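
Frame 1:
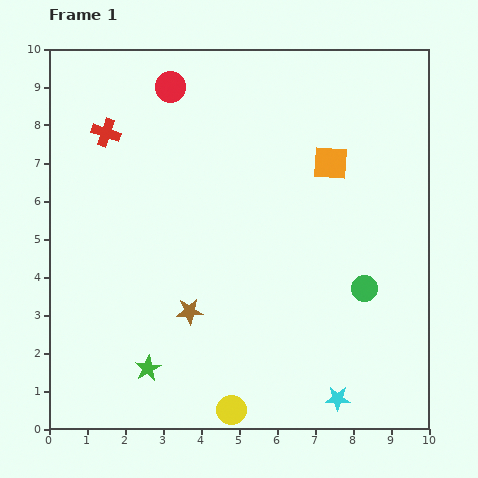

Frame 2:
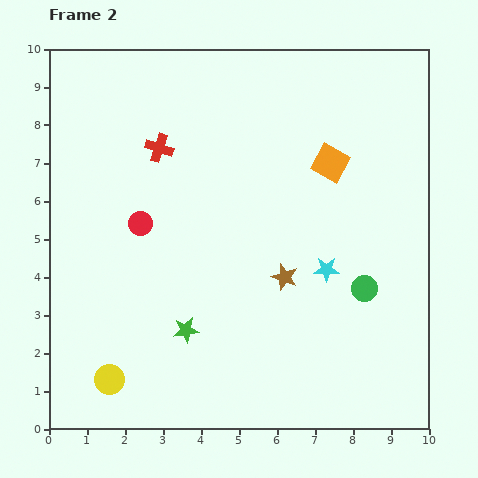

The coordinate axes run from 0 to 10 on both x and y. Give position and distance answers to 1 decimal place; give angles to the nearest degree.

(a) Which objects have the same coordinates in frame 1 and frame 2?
the green circle, the orange square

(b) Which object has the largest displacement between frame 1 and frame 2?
the red circle

(moved 3.7; next 3.4)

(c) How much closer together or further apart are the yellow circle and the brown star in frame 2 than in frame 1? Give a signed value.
+2.5

Distance in frame 1: 2.8. Distance in frame 2: 5.3.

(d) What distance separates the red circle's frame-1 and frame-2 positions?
3.7

The red circle moved from (3.2, 9.0) to (2.4, 5.4), a distance of √(0.8² + 3.6²) ≈ 3.7.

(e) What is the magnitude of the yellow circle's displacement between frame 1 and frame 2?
3.3

The yellow circle moved from (4.8, 0.5) to (1.6, 1.3), a distance of √(3.2² + 0.8²) ≈ 3.3.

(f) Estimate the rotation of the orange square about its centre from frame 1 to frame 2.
25° clockwise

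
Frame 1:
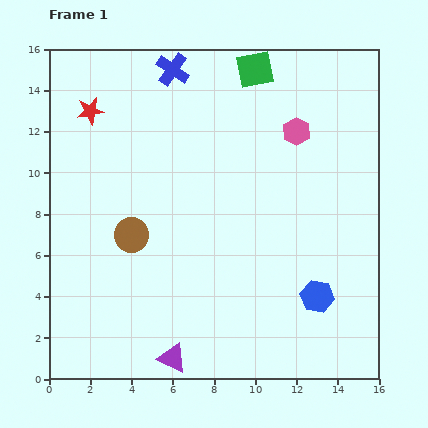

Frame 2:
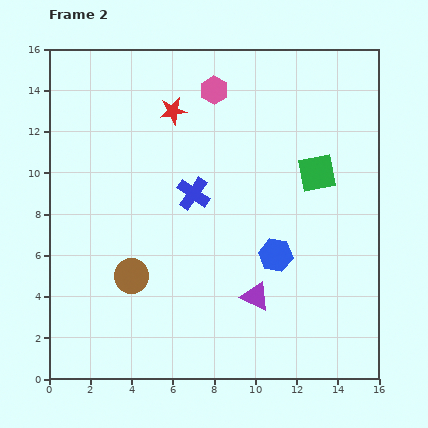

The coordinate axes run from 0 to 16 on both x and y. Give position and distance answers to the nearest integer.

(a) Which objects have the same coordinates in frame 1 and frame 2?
none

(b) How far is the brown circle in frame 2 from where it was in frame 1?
2

The brown circle moved from (4, 7) to (4, 5), a distance of √(0² + 2²) ≈ 2.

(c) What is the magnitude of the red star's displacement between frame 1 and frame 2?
4

The red star moved from (2, 13) to (6, 13), a distance of √(4² + 0²) ≈ 4.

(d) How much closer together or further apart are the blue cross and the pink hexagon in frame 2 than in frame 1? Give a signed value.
-2

Distance in frame 1: 7. Distance in frame 2: 5.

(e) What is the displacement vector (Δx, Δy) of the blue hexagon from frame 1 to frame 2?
(-2, 2)

The blue hexagon was at (13, 4) in frame 1 and (11, 6) in frame 2.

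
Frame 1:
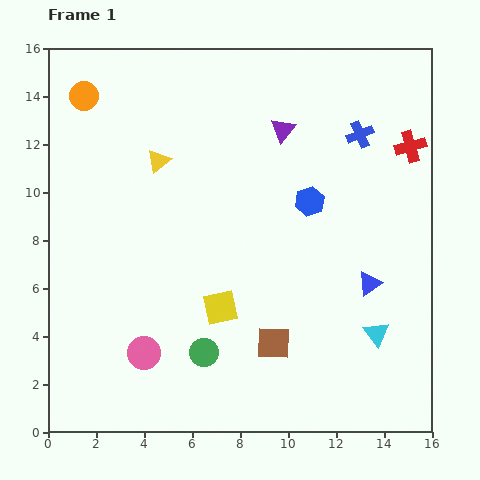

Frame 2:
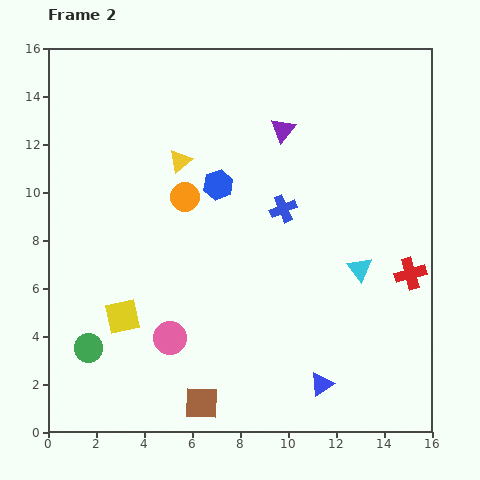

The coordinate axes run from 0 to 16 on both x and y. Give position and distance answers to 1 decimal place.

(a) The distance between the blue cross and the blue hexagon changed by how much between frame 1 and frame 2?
-0.6

Distance in frame 1: 3.5. Distance in frame 2: 2.9.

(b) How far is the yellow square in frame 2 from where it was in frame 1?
4.1

The yellow square moved from (7.2, 5.2) to (3.1, 4.8), a distance of √(4.1² + 0.4²) ≈ 4.1.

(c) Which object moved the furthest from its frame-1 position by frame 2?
the orange circle

(moved 5.9; next 5.3)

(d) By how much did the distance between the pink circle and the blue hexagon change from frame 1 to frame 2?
-2.6

Distance in frame 1: 9.3. Distance in frame 2: 6.7.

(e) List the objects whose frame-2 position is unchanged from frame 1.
the purple triangle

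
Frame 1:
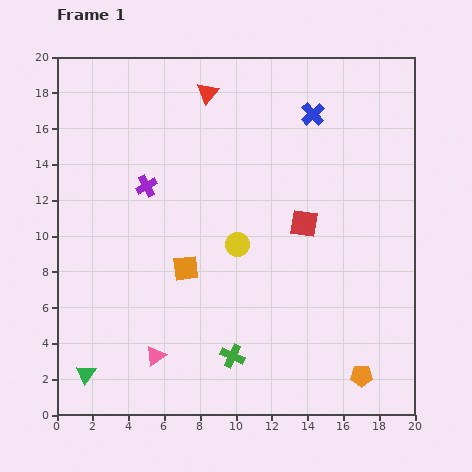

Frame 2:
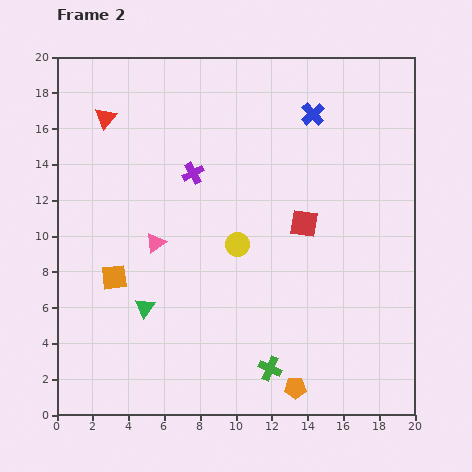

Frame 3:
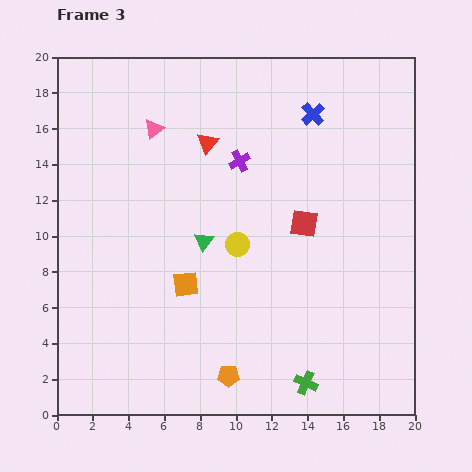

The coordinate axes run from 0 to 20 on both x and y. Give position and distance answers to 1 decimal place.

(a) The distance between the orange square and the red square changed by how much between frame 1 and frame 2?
+3.9

Distance in frame 1: 7.1. Distance in frame 2: 11.0.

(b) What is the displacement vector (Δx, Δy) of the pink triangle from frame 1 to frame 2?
(0.0, 6.3)

The pink triangle was at (5.5, 3.3) in frame 1 and (5.5, 9.6) in frame 2.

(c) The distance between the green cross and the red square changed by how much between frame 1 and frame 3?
+0.5

Distance in frame 1: 8.4. Distance in frame 3: 8.9.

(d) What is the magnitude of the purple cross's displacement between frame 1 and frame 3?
5.4

The purple cross moved from (5.0, 12.8) to (10.2, 14.2), a distance of √(5.2² + 1.4²) ≈ 5.4.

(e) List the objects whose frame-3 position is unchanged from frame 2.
the red square, the yellow circle, the blue cross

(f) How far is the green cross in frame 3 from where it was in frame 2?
2.2

The green cross moved from (11.9, 2.6) to (13.9, 1.8), a distance of √(2.0² + 0.8²) ≈ 2.2.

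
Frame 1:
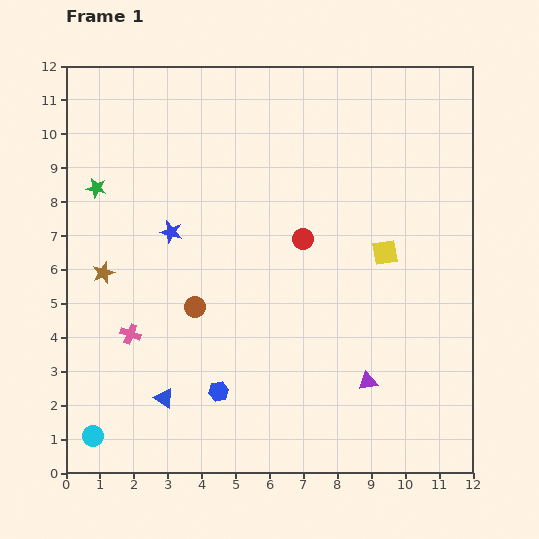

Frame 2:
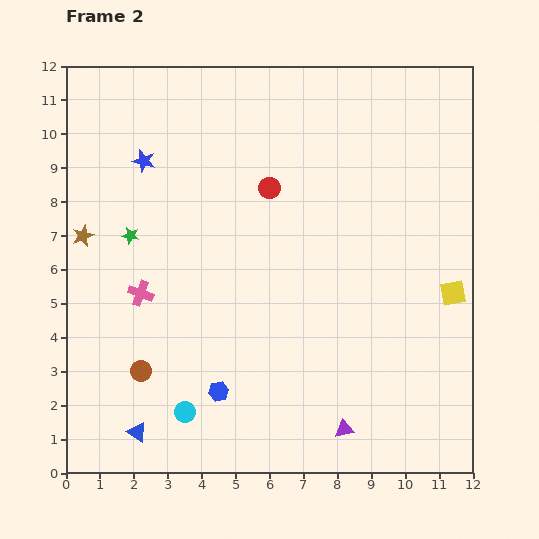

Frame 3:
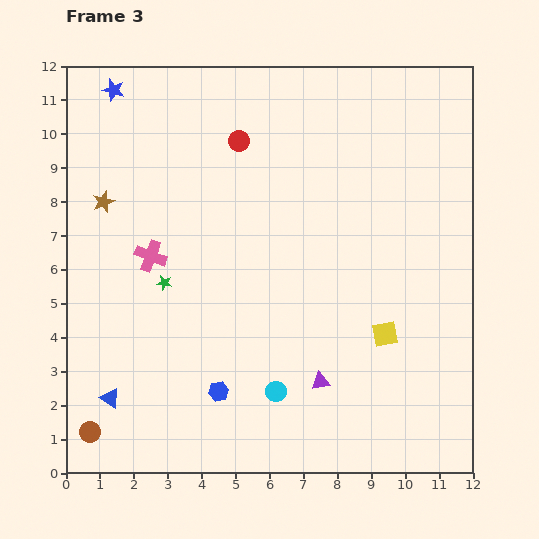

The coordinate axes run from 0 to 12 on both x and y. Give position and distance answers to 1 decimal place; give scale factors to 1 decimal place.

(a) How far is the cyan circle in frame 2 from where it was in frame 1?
2.8

The cyan circle moved from (0.8, 1.1) to (3.5, 1.8), a distance of √(2.7² + 0.7²) ≈ 2.8.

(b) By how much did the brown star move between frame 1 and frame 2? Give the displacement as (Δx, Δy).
(-0.6, 1.1)

The brown star was at (1.1, 5.9) in frame 1 and (0.5, 7.0) in frame 2.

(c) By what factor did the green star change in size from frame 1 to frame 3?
0.7×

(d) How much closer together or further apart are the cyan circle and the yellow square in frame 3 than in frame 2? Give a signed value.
-5.0

Distance in frame 2: 8.6. Distance in frame 3: 3.6.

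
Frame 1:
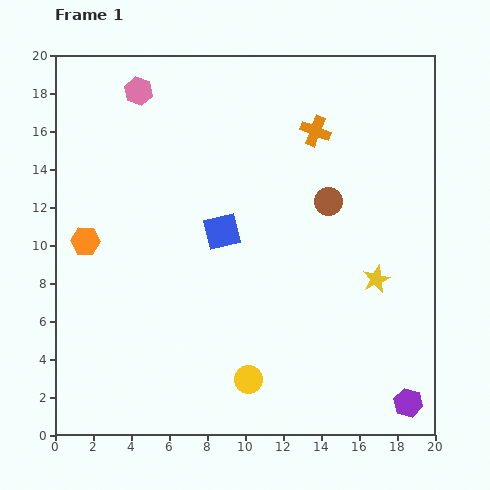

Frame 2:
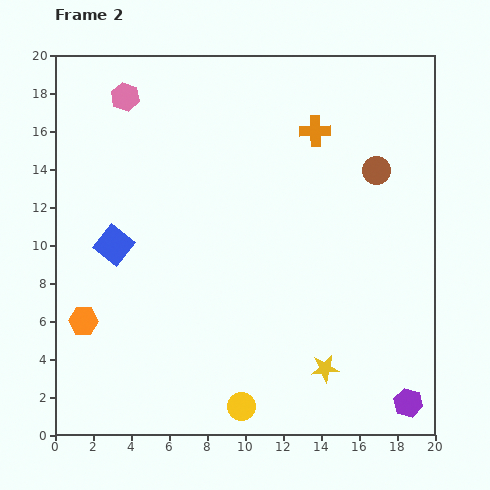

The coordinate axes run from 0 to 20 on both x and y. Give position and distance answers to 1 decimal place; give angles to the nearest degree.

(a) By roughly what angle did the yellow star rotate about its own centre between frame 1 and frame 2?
17° clockwise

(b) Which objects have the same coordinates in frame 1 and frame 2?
the purple hexagon, the orange cross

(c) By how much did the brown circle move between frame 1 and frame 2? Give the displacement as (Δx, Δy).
(2.5, 1.6)

The brown circle was at (14.4, 12.3) in frame 1 and (16.9, 13.9) in frame 2.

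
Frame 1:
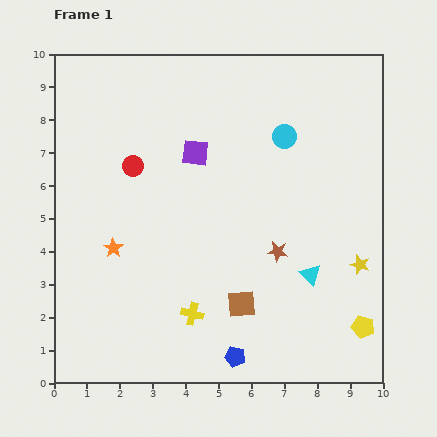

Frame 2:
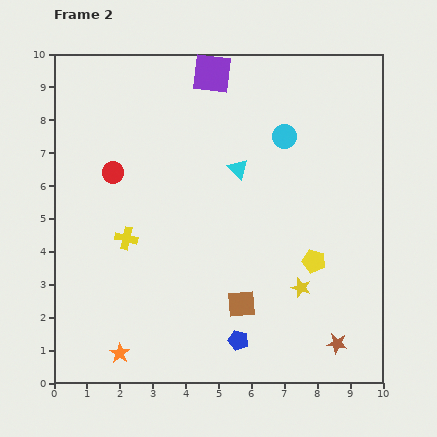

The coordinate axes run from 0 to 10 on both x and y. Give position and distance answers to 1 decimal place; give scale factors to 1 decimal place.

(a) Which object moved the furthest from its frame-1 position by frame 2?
the cyan triangle

(moved 3.9; next 3.3)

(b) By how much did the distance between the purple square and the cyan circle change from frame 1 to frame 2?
+0.2

Distance in frame 1: 2.7. Distance in frame 2: 2.9.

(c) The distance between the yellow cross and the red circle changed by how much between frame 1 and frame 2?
-2.8

Distance in frame 1: 4.8. Distance in frame 2: 2.0.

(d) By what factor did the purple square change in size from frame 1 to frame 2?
1.5×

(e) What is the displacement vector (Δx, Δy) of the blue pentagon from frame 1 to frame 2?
(0.1, 0.5)

The blue pentagon was at (5.5, 0.8) in frame 1 and (5.6, 1.3) in frame 2.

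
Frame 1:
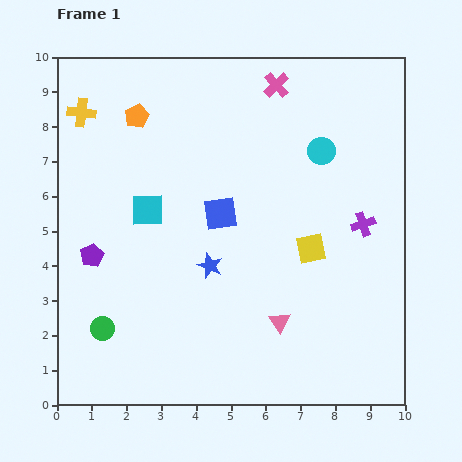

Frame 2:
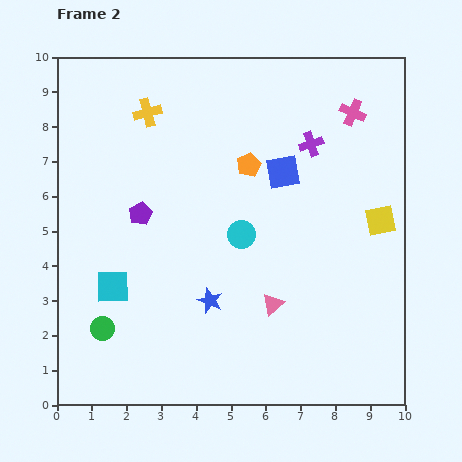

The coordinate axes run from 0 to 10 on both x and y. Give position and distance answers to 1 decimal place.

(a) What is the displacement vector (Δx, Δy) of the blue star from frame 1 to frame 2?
(0.0, -1.0)

The blue star was at (4.4, 4.0) in frame 1 and (4.4, 3.0) in frame 2.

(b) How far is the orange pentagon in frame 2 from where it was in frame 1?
3.5

The orange pentagon moved from (2.3, 8.3) to (5.5, 6.9), a distance of √(3.2² + 1.4²) ≈ 3.5.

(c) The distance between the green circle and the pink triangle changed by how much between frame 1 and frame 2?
-0.2

Distance in frame 1: 5.1. Distance in frame 2: 4.9.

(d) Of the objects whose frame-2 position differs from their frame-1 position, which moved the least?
the pink triangle

(moved 0.5)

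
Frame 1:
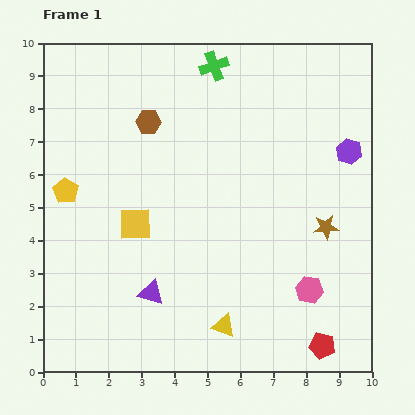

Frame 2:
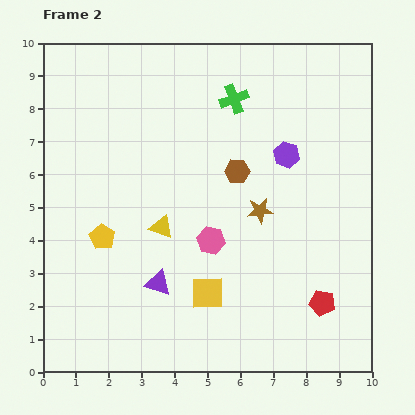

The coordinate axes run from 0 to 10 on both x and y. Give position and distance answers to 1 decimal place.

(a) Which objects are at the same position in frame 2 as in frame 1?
none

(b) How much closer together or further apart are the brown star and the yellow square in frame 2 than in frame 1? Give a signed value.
-2.8

Distance in frame 1: 5.8. Distance in frame 2: 3.0.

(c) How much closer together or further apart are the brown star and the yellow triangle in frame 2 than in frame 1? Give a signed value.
-1.3

Distance in frame 1: 4.3. Distance in frame 2: 3.0.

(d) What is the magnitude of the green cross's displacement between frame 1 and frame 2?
1.2

The green cross moved from (5.2, 9.3) to (5.8, 8.3), a distance of √(0.6² + 1.0²) ≈ 1.2.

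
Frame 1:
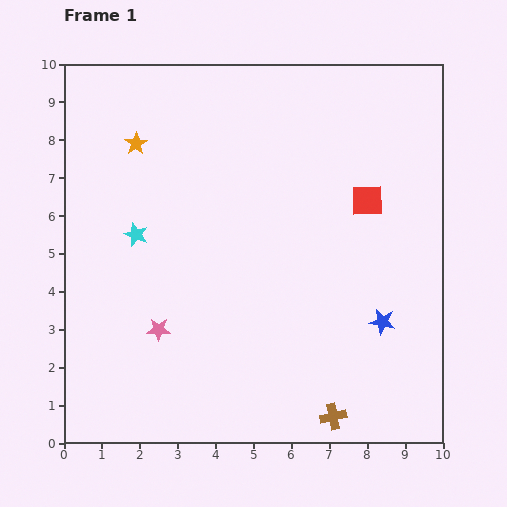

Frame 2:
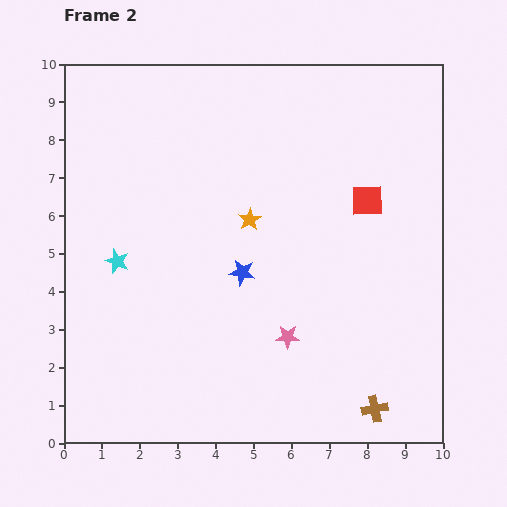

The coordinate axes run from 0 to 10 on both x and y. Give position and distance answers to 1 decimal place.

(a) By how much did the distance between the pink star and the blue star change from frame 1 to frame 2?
-3.8

Distance in frame 1: 5.9. Distance in frame 2: 2.1.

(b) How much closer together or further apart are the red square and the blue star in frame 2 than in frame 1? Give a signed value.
+0.6

Distance in frame 1: 3.2. Distance in frame 2: 3.8.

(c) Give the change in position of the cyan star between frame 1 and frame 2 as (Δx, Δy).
(-0.5, -0.7)

The cyan star was at (1.9, 5.5) in frame 1 and (1.4, 4.8) in frame 2.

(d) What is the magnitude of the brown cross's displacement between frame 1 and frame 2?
1.1

The brown cross moved from (7.1, 0.7) to (8.2, 0.9), a distance of √(1.1² + 0.2²) ≈ 1.1.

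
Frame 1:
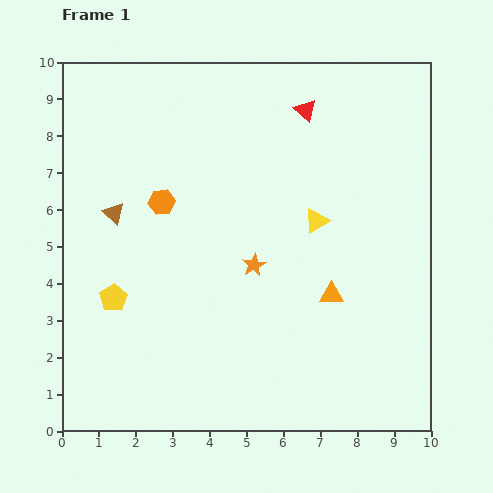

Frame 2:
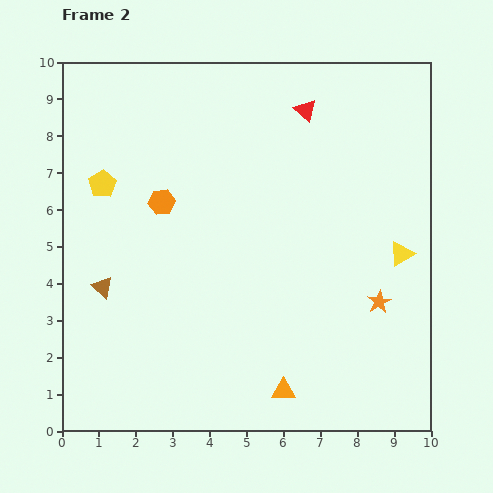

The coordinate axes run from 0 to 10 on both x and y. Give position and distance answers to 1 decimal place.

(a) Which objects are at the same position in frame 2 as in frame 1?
the orange hexagon, the red triangle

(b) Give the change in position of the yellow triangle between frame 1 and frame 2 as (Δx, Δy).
(2.3, -0.9)

The yellow triangle was at (6.9, 5.7) in frame 1 and (9.2, 4.8) in frame 2.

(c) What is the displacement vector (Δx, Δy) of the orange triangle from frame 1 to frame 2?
(-1.3, -2.6)

The orange triangle was at (7.3, 3.7) in frame 1 and (6.0, 1.1) in frame 2.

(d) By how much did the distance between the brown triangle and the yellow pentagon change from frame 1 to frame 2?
+0.5

Distance in frame 1: 2.3. Distance in frame 2: 2.8.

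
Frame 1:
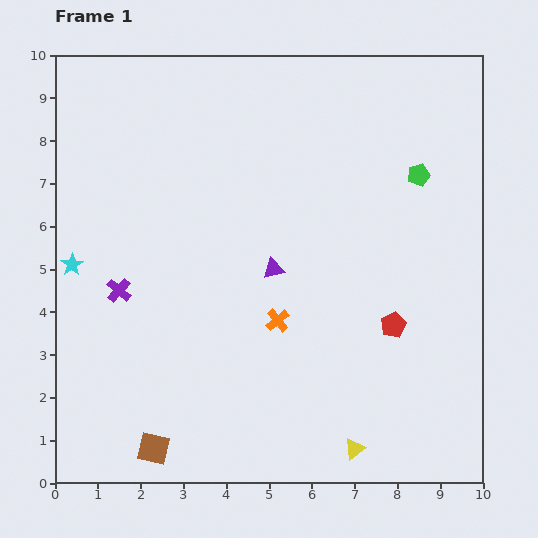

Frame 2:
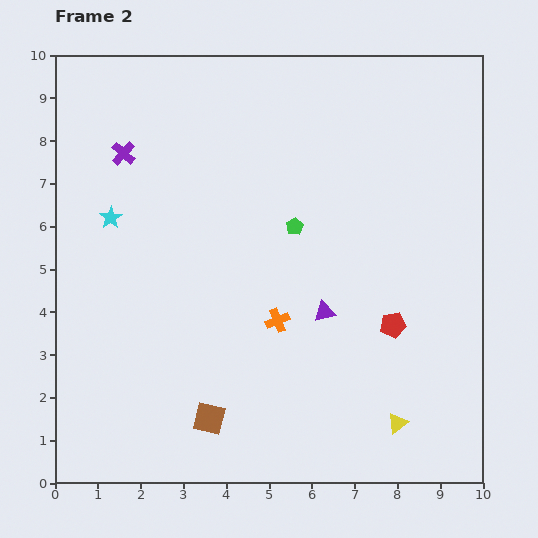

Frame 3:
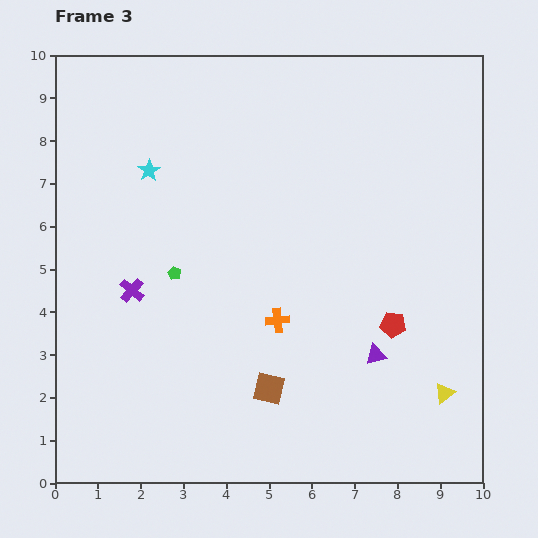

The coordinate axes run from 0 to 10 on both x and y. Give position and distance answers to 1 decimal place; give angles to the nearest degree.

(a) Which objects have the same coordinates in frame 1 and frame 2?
the red pentagon, the orange cross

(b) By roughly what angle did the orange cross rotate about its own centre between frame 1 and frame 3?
34° clockwise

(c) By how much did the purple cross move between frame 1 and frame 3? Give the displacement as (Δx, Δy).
(0.3, 0.0)

The purple cross was at (1.5, 4.5) in frame 1 and (1.8, 4.5) in frame 3.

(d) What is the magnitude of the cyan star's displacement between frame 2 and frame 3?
1.4

The cyan star moved from (1.3, 6.2) to (2.2, 7.3), a distance of √(0.9² + 1.1²) ≈ 1.4.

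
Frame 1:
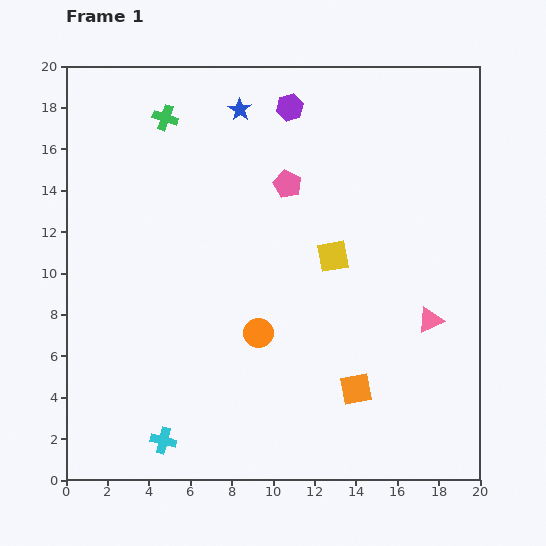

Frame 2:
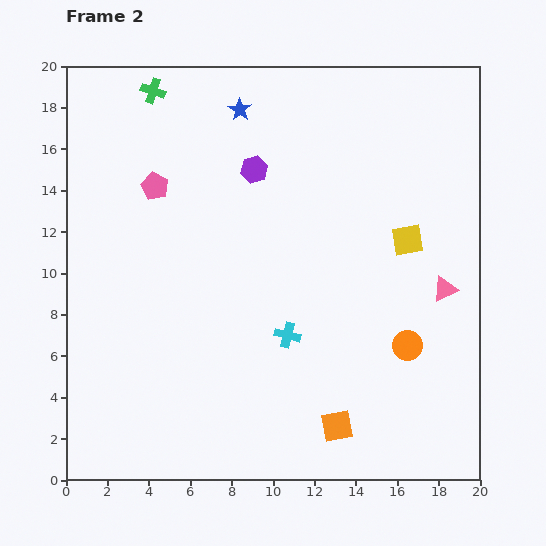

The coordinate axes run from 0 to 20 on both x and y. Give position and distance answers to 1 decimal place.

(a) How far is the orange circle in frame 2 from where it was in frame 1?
7.2

The orange circle moved from (9.3, 7.1) to (16.5, 6.5), a distance of √(7.2² + 0.6²) ≈ 7.2.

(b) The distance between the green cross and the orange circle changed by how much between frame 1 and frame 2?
+6.1

Distance in frame 1: 11.3. Distance in frame 2: 17.4.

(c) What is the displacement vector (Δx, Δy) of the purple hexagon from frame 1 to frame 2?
(-1.7, -3.0)

The purple hexagon was at (10.8, 18.0) in frame 1 and (9.1, 15.0) in frame 2.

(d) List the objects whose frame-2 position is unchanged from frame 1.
the blue star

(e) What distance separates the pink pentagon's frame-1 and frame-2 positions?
6.4

The pink pentagon moved from (10.7, 14.3) to (4.3, 14.2), a distance of √(6.4² + 0.1²) ≈ 6.4.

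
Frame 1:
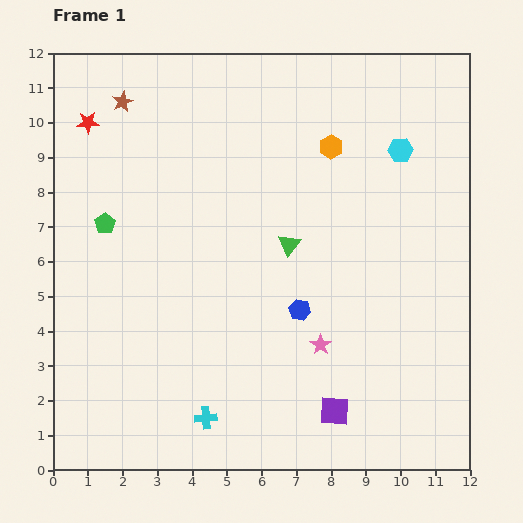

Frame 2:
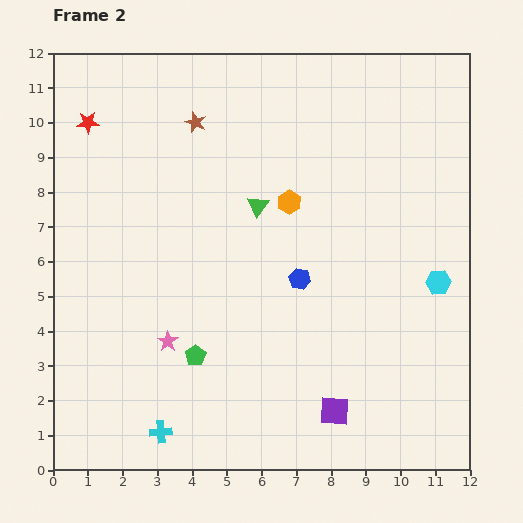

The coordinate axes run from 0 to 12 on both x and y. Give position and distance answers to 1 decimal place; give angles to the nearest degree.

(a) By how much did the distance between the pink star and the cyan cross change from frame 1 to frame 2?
-1.3

Distance in frame 1: 3.9. Distance in frame 2: 2.6.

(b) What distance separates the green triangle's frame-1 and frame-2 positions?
1.4

The green triangle moved from (6.8, 6.5) to (5.9, 7.6), a distance of √(0.9² + 1.1²) ≈ 1.4.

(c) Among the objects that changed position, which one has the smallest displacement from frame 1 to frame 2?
the blue hexagon

(moved 0.9)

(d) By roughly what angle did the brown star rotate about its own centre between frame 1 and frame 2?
25° counter-clockwise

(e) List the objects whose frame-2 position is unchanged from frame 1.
the purple square, the red star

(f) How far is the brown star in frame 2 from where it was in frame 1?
2.2

The brown star moved from (2.0, 10.6) to (4.1, 10.0), a distance of √(2.1² + 0.6²) ≈ 2.2.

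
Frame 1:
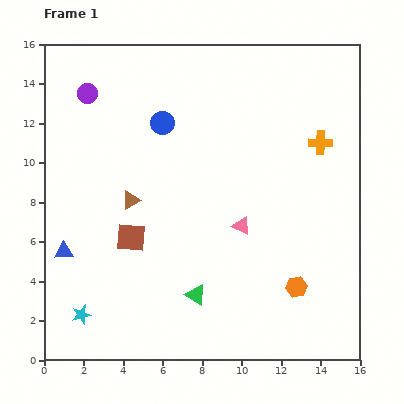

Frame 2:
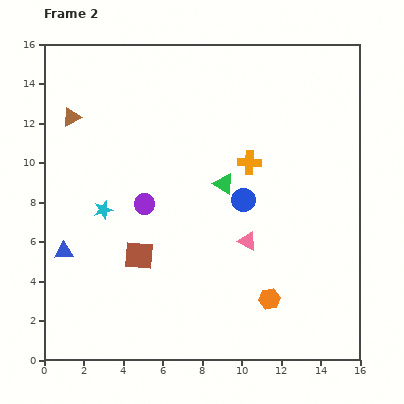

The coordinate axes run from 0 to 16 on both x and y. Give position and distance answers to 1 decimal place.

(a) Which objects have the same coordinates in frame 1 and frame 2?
the blue triangle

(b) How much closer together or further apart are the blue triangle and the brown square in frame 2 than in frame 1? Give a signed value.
+0.3

Distance in frame 1: 3.5. Distance in frame 2: 3.8.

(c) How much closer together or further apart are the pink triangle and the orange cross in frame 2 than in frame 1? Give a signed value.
-1.8

Distance in frame 1: 5.8. Distance in frame 2: 4.0.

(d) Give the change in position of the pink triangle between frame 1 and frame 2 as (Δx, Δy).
(0.3, -0.8)

The pink triangle was at (10.0, 6.8) in frame 1 and (10.3, 6.0) in frame 2.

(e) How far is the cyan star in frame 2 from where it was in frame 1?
5.4

The cyan star moved from (1.9, 2.3) to (3.0, 7.6), a distance of √(1.1² + 5.3²) ≈ 5.4.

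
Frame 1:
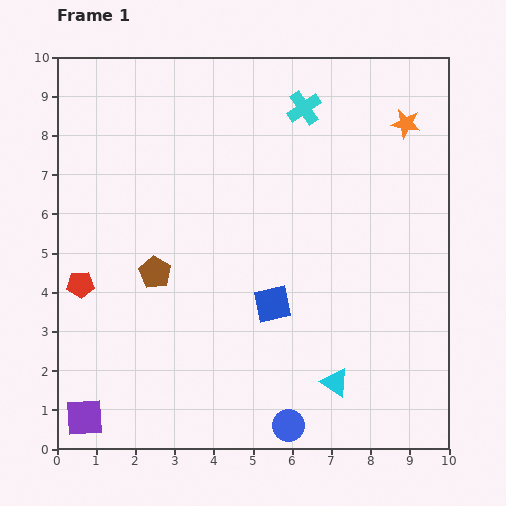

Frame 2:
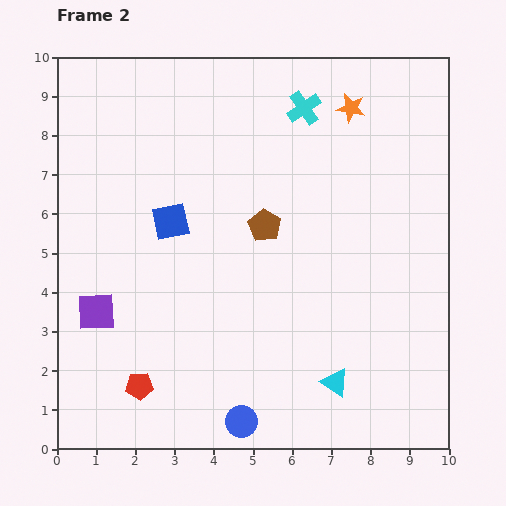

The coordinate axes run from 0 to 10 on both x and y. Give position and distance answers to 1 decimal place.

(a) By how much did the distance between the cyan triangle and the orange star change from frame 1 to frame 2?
+0.2

Distance in frame 1: 6.8. Distance in frame 2: 7.0.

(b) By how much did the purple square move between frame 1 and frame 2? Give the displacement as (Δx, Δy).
(0.3, 2.7)

The purple square was at (0.7, 0.8) in frame 1 and (1.0, 3.5) in frame 2.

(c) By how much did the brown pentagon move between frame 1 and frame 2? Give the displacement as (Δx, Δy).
(2.8, 1.2)

The brown pentagon was at (2.5, 4.5) in frame 1 and (5.3, 5.7) in frame 2.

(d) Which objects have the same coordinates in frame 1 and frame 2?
the cyan cross, the cyan triangle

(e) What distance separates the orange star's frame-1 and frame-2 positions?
1.5

The orange star moved from (8.9, 8.3) to (7.5, 8.7), a distance of √(1.4² + 0.4²) ≈ 1.5.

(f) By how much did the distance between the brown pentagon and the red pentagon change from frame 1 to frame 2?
+3.3

Distance in frame 1: 1.9. Distance in frame 2: 5.2.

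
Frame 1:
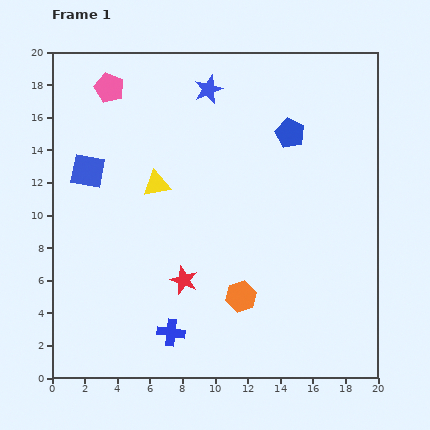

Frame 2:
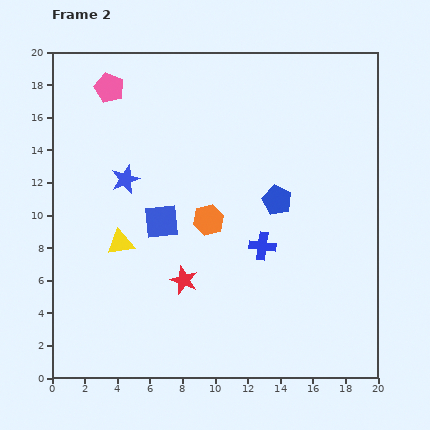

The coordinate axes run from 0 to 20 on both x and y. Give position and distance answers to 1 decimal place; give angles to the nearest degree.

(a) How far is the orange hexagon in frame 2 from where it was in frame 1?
5.1

The orange hexagon moved from (11.6, 5.0) to (9.6, 9.7), a distance of √(2.0² + 4.7²) ≈ 5.1.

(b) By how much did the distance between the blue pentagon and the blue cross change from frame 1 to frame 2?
-11.3

Distance in frame 1: 14.2. Distance in frame 2: 2.9.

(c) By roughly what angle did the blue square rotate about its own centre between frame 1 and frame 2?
17° counter-clockwise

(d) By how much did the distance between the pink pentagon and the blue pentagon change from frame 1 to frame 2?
+1.0

Distance in frame 1: 11.4. Distance in frame 2: 12.4.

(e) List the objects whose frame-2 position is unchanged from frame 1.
the red star, the pink pentagon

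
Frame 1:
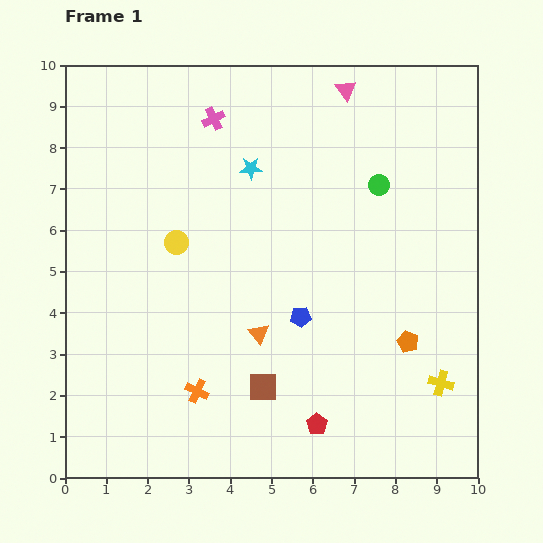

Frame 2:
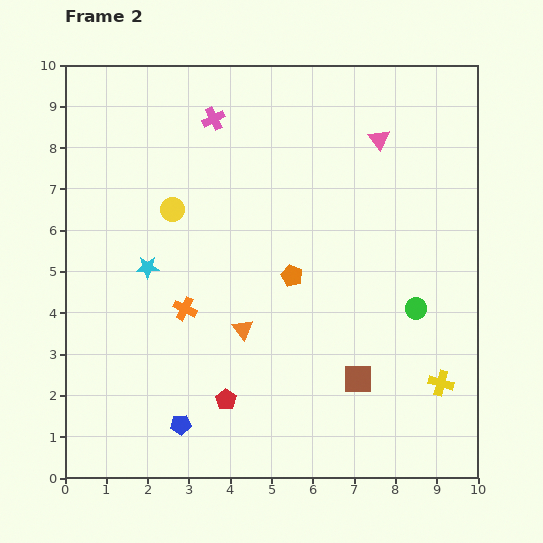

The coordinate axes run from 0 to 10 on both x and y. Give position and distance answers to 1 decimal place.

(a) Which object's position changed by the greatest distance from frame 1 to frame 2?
the blue pentagon

(moved 3.9; next 3.5)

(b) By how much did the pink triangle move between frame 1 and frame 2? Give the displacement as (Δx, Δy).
(0.8, -1.2)

The pink triangle was at (6.8, 9.4) in frame 1 and (7.6, 8.2) in frame 2.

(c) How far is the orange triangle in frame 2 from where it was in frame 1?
0.4

The orange triangle moved from (4.7, 3.5) to (4.3, 3.6), a distance of √(0.4² + 0.1²) ≈ 0.4.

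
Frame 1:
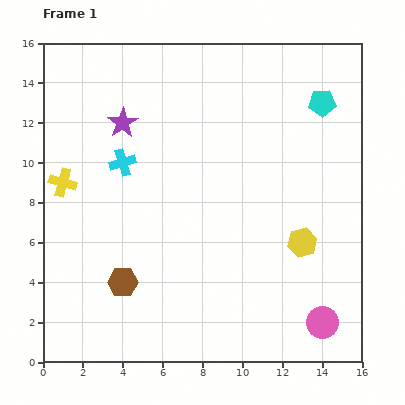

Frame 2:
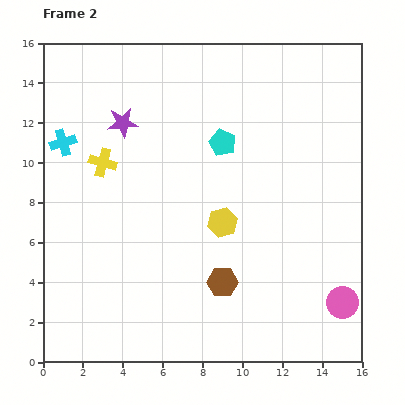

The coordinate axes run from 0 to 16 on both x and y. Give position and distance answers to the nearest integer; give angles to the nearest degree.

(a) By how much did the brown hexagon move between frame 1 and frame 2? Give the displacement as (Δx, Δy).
(5, 0)

The brown hexagon was at (4, 4) in frame 1 and (9, 4) in frame 2.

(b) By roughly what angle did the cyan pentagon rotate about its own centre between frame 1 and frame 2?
25° clockwise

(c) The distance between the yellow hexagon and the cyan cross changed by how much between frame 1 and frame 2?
-1

Distance in frame 1: 10. Distance in frame 2: 9.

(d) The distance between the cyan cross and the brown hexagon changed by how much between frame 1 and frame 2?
+5

Distance in frame 1: 6. Distance in frame 2: 11.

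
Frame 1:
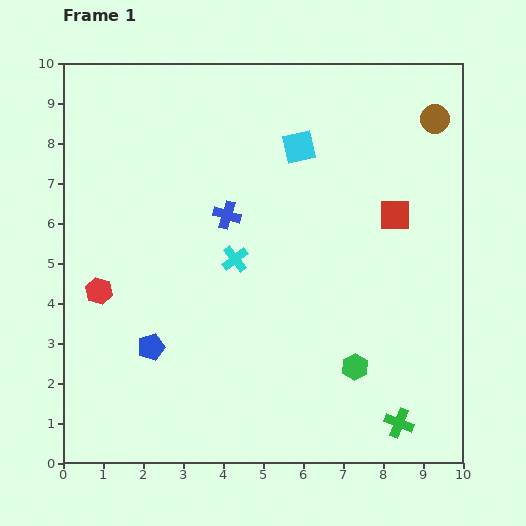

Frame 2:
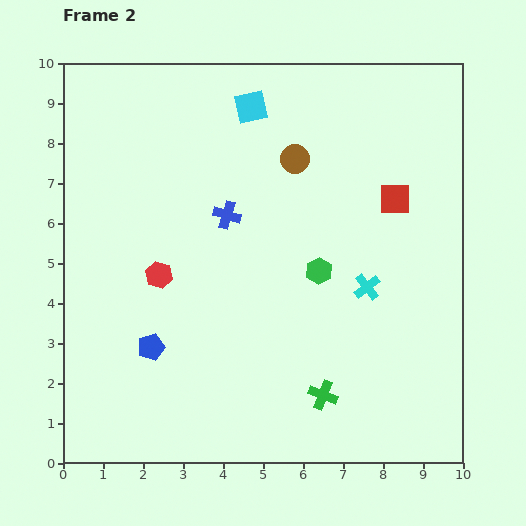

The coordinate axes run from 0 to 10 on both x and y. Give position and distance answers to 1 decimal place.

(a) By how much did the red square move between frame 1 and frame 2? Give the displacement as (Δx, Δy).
(0.0, 0.4)

The red square was at (8.3, 6.2) in frame 1 and (8.3, 6.6) in frame 2.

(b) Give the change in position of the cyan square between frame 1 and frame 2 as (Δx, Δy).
(-1.2, 1.0)

The cyan square was at (5.9, 7.9) in frame 1 and (4.7, 8.9) in frame 2.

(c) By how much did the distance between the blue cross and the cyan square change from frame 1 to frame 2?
+0.3

Distance in frame 1: 2.5. Distance in frame 2: 2.8.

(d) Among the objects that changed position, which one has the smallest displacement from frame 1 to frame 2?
the red square

(moved 0.4)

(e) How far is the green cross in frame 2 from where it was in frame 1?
2.0

The green cross moved from (8.4, 1.0) to (6.5, 1.7), a distance of √(1.9² + 0.7²) ≈ 2.0.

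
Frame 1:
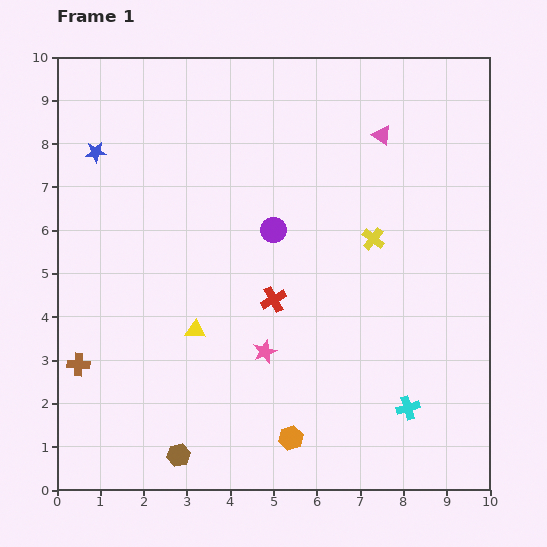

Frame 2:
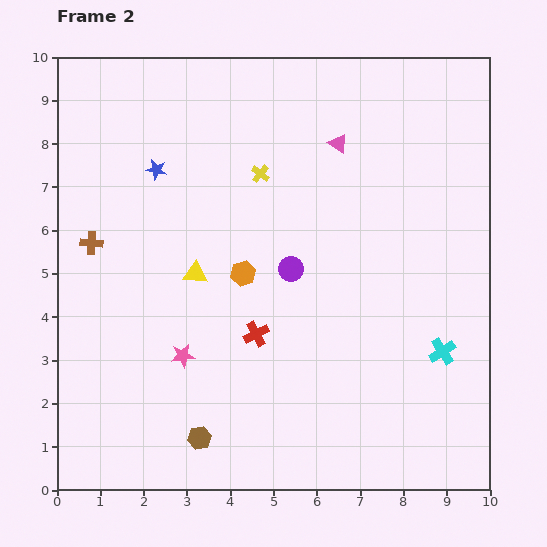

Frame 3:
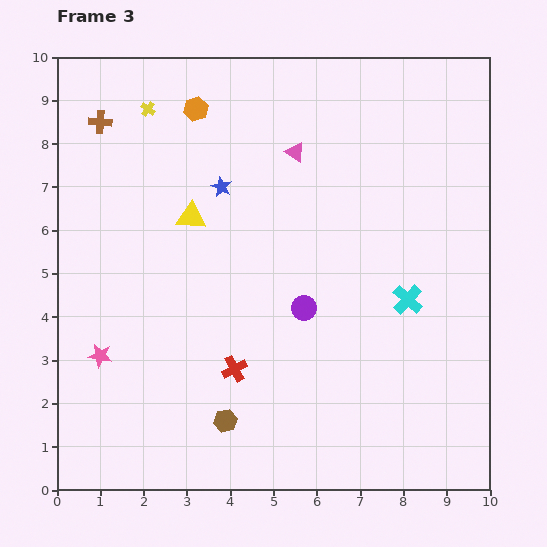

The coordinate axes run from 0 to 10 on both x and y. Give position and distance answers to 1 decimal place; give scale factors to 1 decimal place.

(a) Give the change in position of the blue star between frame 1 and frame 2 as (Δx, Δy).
(1.4, -0.4)

The blue star was at (0.9, 7.8) in frame 1 and (2.3, 7.4) in frame 2.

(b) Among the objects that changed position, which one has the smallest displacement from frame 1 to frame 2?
the brown hexagon

(moved 0.6)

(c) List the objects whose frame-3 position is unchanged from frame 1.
none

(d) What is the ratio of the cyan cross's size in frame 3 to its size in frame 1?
1.3×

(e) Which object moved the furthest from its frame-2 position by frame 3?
the orange hexagon

(moved 4.0; next 3.0)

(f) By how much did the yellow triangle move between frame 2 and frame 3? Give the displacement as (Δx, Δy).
(-0.1, 1.3)

The yellow triangle was at (3.2, 5.0) in frame 2 and (3.1, 6.3) in frame 3.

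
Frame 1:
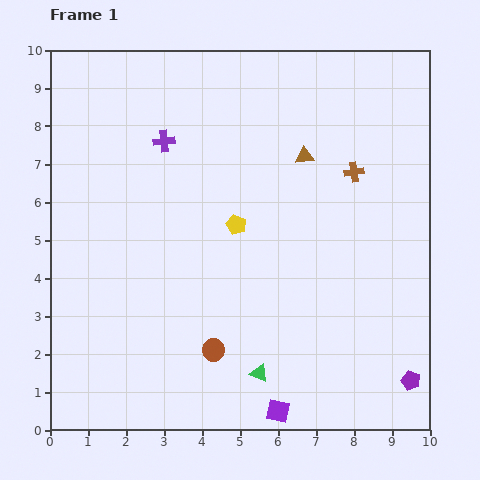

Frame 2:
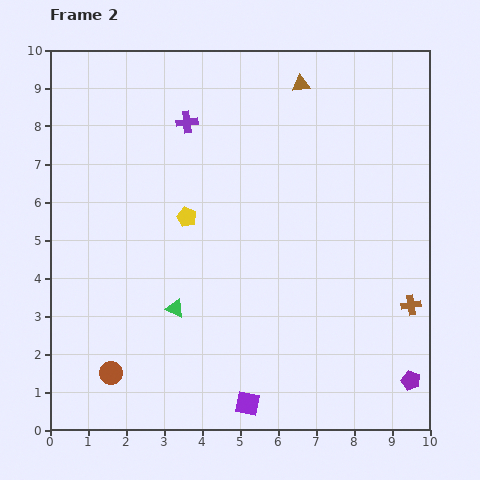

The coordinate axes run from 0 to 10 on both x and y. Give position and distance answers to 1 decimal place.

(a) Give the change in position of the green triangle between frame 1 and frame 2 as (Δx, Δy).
(-2.2, 1.7)

The green triangle was at (5.5, 1.5) in frame 1 and (3.3, 3.2) in frame 2.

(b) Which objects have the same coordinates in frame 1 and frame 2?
the purple pentagon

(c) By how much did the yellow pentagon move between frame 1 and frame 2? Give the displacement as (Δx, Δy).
(-1.3, 0.2)

The yellow pentagon was at (4.9, 5.4) in frame 1 and (3.6, 5.6) in frame 2.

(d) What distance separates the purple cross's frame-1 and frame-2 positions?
0.8

The purple cross moved from (3.0, 7.6) to (3.6, 8.1), a distance of √(0.6² + 0.5²) ≈ 0.8.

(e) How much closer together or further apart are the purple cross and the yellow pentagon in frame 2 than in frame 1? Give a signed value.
-0.4

Distance in frame 1: 2.9. Distance in frame 2: 2.5.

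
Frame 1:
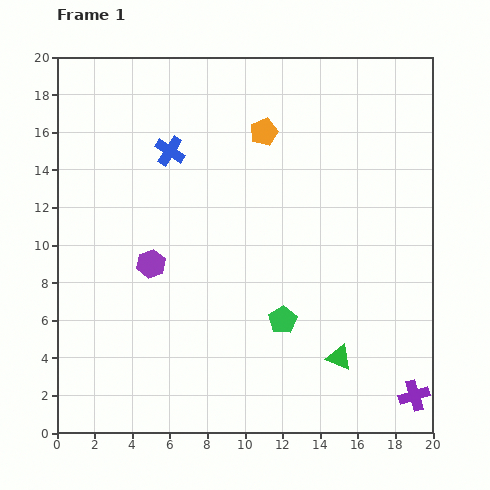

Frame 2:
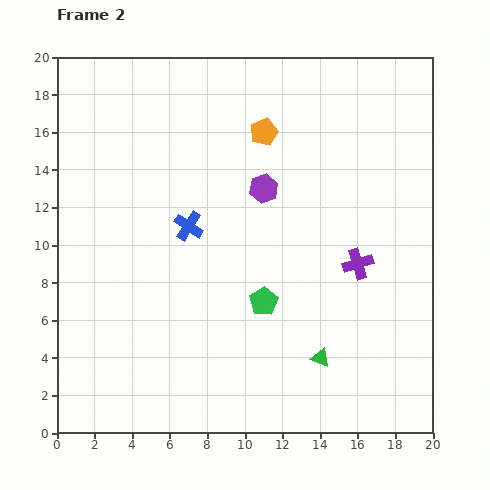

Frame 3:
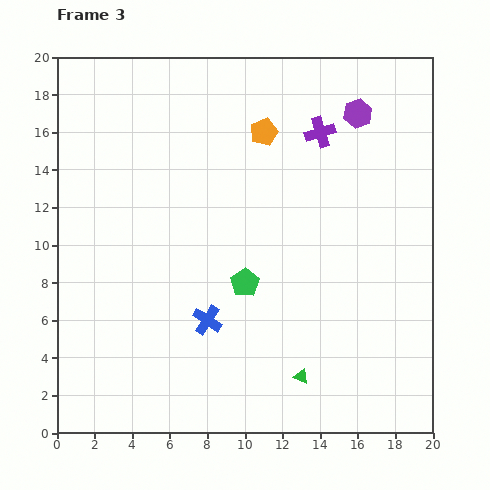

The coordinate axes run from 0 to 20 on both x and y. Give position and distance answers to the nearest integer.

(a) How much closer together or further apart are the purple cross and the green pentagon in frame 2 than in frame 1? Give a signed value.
-3

Distance in frame 1: 8. Distance in frame 2: 5.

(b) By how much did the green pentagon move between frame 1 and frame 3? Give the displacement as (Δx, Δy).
(-2, 2)

The green pentagon was at (12, 6) in frame 1 and (10, 8) in frame 3.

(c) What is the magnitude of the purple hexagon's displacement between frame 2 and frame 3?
6

The purple hexagon moved from (11, 13) to (16, 17), a distance of √(5² + 4²) ≈ 6.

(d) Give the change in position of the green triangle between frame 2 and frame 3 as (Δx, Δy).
(-1, -1)

The green triangle was at (14, 4) in frame 2 and (13, 3) in frame 3.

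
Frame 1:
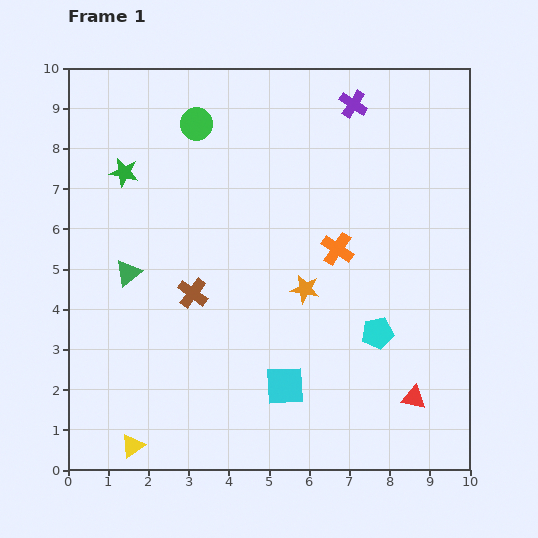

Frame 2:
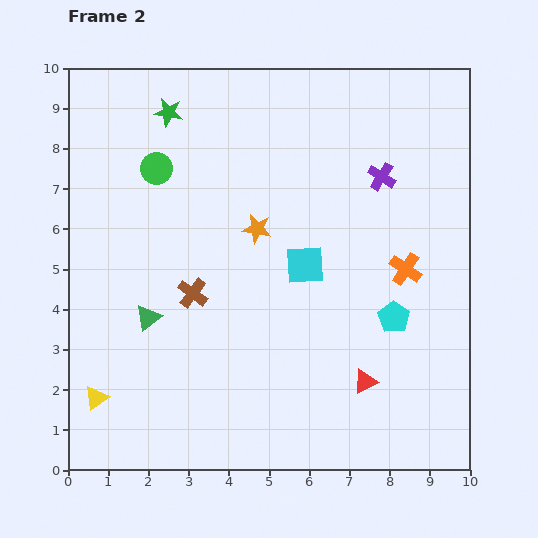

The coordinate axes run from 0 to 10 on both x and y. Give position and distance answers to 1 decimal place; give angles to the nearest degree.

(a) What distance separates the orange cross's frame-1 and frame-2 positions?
1.8

The orange cross moved from (6.7, 5.5) to (8.4, 5.0), a distance of √(1.7² + 0.5²) ≈ 1.8.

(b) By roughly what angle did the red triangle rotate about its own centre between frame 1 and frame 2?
39° counter-clockwise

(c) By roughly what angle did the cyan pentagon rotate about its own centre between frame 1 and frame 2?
26° counter-clockwise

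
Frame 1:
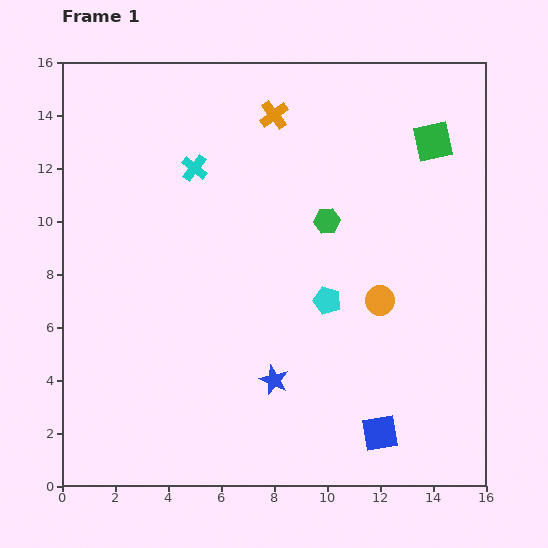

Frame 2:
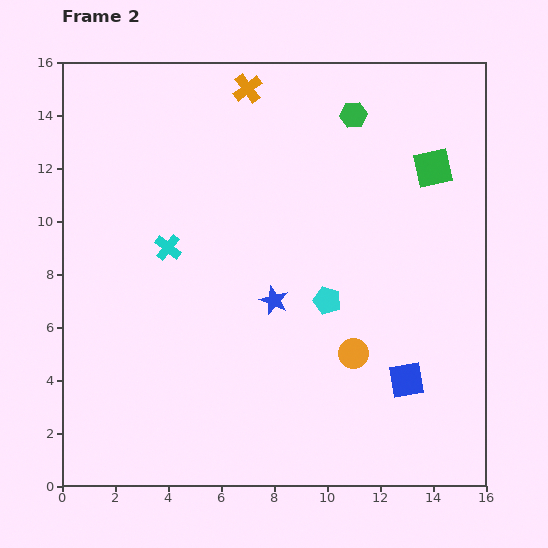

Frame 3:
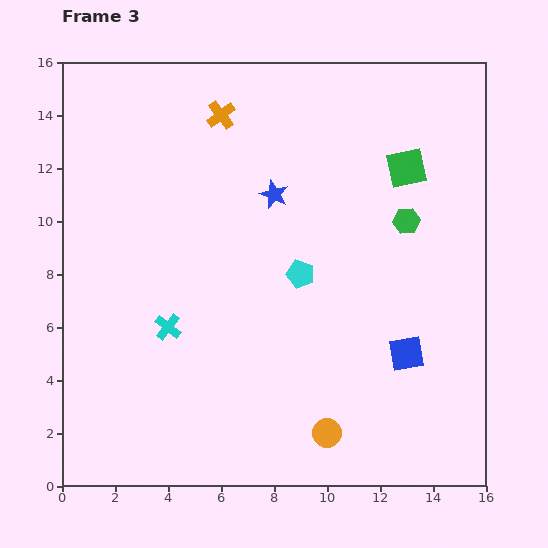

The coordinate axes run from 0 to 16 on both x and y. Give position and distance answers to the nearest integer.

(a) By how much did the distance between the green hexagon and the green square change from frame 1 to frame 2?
-1

Distance in frame 1: 5. Distance in frame 2: 4.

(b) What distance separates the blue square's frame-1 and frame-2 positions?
2

The blue square moved from (12, 2) to (13, 4), a distance of √(1² + 2²) ≈ 2.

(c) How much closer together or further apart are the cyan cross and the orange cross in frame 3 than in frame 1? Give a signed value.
+4

Distance in frame 1: 4. Distance in frame 3: 8.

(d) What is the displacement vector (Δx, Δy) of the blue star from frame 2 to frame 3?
(0, 4)

The blue star was at (8, 7) in frame 2 and (8, 11) in frame 3.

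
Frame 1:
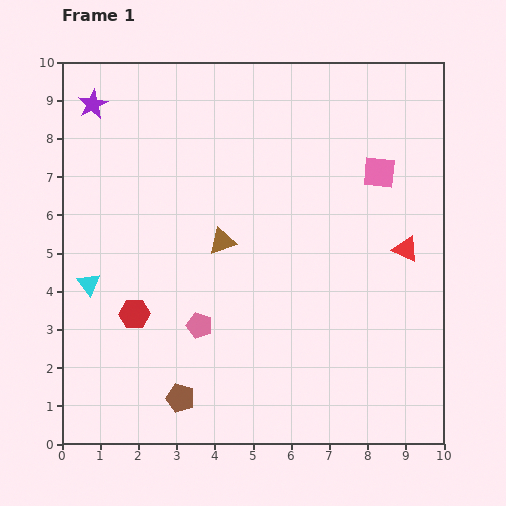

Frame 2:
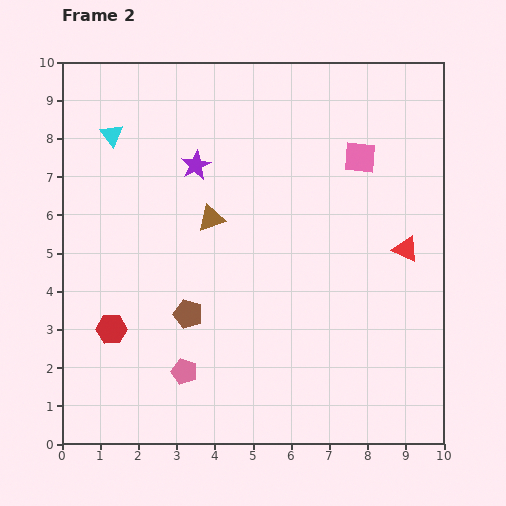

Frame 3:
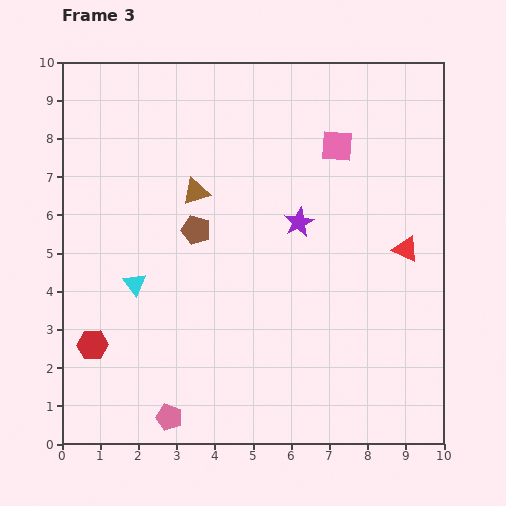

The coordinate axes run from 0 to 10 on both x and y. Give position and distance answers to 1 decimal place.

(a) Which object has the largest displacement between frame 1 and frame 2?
the cyan triangle

(moved 3.9; next 3.1)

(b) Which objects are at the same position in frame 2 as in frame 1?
the red triangle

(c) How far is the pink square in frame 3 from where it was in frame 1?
1.3

The pink square moved from (8.3, 7.1) to (7.2, 7.8), a distance of √(1.1² + 0.7²) ≈ 1.3.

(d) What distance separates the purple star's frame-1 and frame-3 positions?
6.2

The purple star moved from (0.8, 8.9) to (6.2, 5.8), a distance of √(5.4² + 3.1²) ≈ 6.2.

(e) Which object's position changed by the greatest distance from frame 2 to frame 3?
the cyan triangle

(moved 3.9; next 3.1)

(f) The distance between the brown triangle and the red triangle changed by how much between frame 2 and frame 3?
+0.5

Distance in frame 2: 5.2. Distance in frame 3: 5.7.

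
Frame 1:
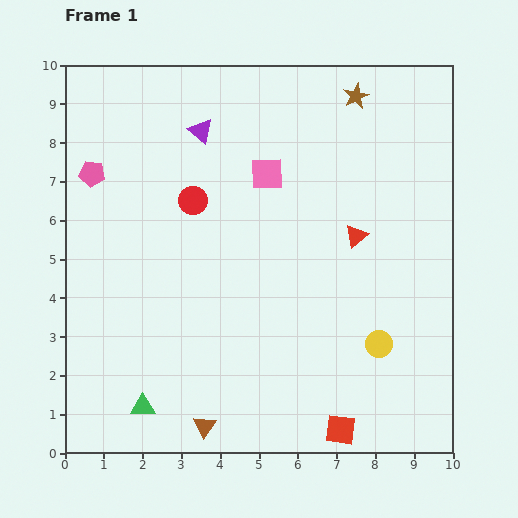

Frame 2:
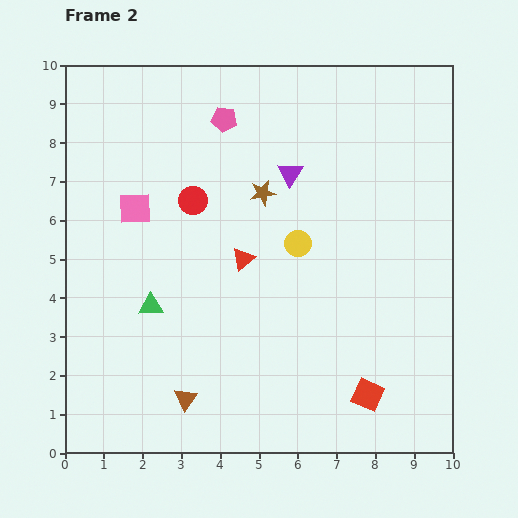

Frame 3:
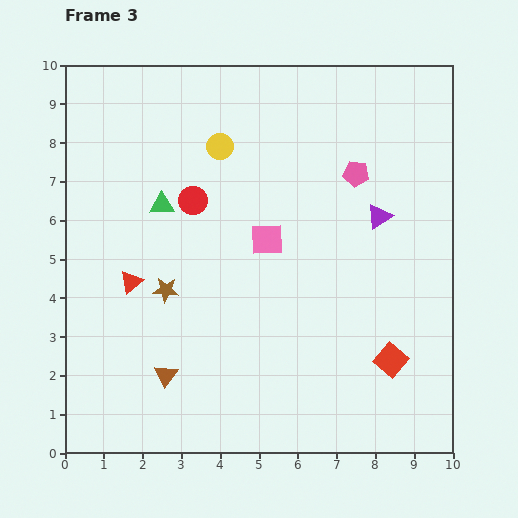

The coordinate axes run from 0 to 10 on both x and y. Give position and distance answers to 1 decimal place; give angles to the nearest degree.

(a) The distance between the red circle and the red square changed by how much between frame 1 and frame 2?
-0.3

Distance in frame 1: 7.0. Distance in frame 2: 6.7.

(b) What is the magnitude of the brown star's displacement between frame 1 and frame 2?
3.5

The brown star moved from (7.5, 9.2) to (5.1, 6.7), a distance of √(2.4² + 2.5²) ≈ 3.5.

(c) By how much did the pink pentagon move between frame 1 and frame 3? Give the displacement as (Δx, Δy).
(6.8, 0.0)

The pink pentagon was at (0.7, 7.2) in frame 1 and (7.5, 7.2) in frame 3.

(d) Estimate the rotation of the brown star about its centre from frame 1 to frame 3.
30° clockwise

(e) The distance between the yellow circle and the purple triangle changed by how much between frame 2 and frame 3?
+2.7

Distance in frame 2: 1.8. Distance in frame 3: 4.5.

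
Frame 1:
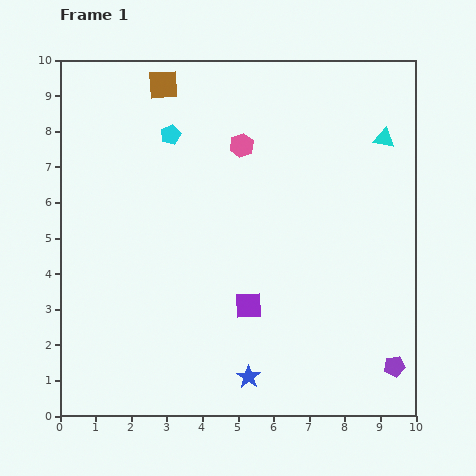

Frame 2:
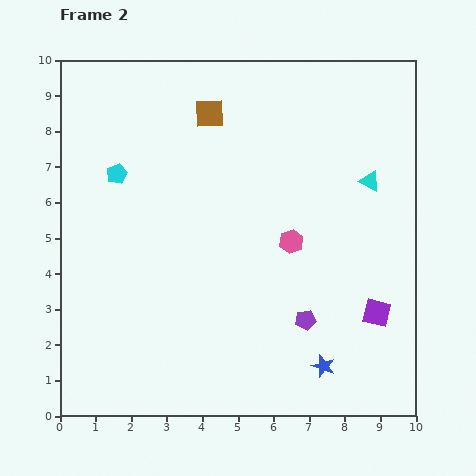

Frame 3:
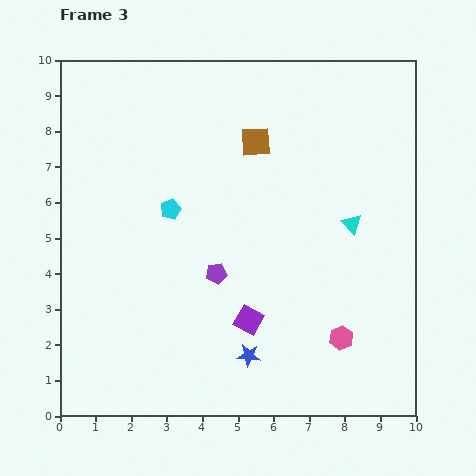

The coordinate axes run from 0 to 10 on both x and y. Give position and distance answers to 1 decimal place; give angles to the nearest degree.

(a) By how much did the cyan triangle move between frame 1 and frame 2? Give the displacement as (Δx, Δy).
(-0.4, -1.2)

The cyan triangle was at (9.1, 7.8) in frame 1 and (8.7, 6.6) in frame 2.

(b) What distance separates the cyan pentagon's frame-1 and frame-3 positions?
2.1

The cyan pentagon moved from (3.1, 7.9) to (3.1, 5.8), a distance of √(0.0² + 2.1²) ≈ 2.1.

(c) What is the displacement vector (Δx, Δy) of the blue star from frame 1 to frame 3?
(0.0, 0.6)

The blue star was at (5.3, 1.1) in frame 1 and (5.3, 1.7) in frame 3.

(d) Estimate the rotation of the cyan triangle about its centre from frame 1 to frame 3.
34° clockwise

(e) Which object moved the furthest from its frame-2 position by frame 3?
the purple square

(moved 3.6; next 3.0)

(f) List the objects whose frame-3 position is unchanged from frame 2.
none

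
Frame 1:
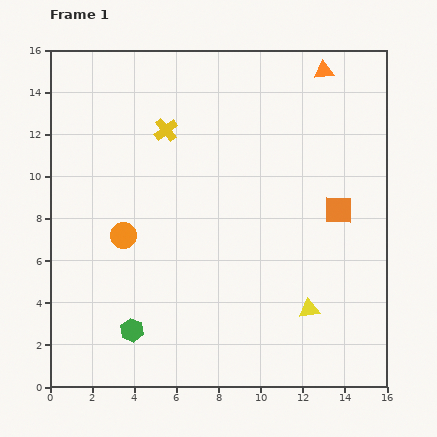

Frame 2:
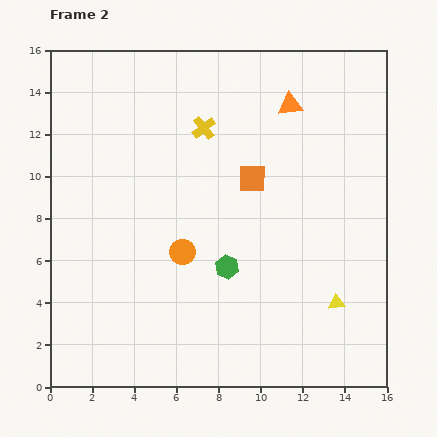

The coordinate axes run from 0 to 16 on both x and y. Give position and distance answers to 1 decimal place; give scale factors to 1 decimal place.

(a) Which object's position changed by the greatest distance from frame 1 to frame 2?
the green hexagon

(moved 5.4; next 4.4)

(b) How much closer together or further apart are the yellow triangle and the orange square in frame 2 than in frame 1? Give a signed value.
+2.2

Distance in frame 1: 4.9. Distance in frame 2: 7.1.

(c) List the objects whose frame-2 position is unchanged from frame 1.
none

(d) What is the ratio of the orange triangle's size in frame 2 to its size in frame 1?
1.3×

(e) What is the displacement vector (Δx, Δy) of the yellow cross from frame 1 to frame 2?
(1.8, 0.1)

The yellow cross was at (5.5, 12.2) in frame 1 and (7.3, 12.3) in frame 2.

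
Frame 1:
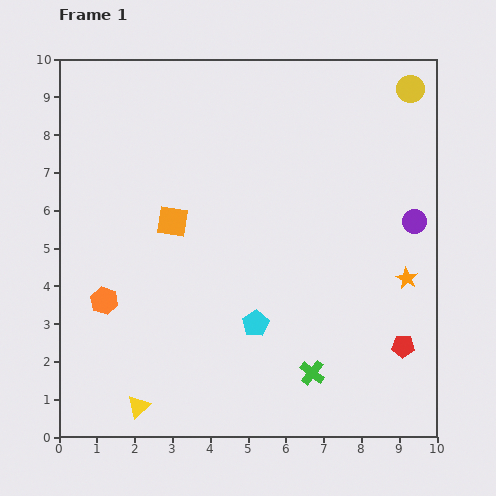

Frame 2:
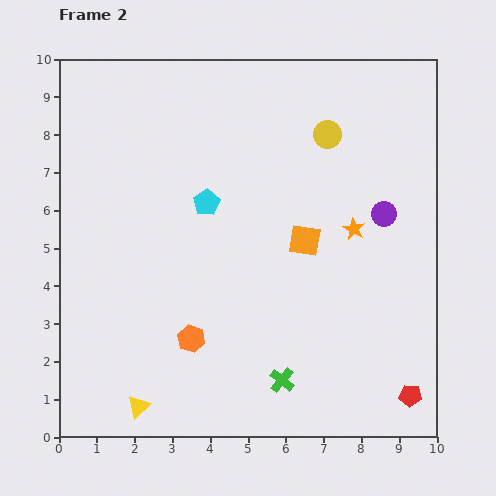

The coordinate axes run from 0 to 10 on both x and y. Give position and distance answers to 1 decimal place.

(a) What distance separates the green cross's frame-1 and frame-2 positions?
0.8

The green cross moved from (6.7, 1.7) to (5.9, 1.5), a distance of √(0.8² + 0.2²) ≈ 0.8.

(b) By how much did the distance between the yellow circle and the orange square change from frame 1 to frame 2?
-4.3

Distance in frame 1: 7.2. Distance in frame 2: 2.9.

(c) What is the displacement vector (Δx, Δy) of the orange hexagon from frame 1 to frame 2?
(2.3, -1.0)

The orange hexagon was at (1.2, 3.6) in frame 1 and (3.5, 2.6) in frame 2.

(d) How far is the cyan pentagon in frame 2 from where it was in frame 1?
3.5

The cyan pentagon moved from (5.2, 3.0) to (3.9, 6.2), a distance of √(1.3² + 3.2²) ≈ 3.5.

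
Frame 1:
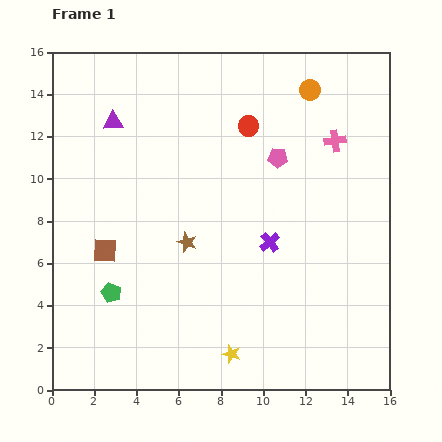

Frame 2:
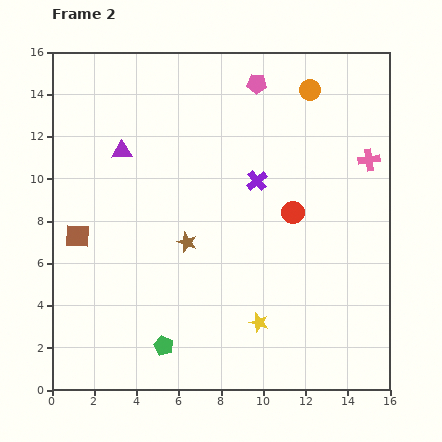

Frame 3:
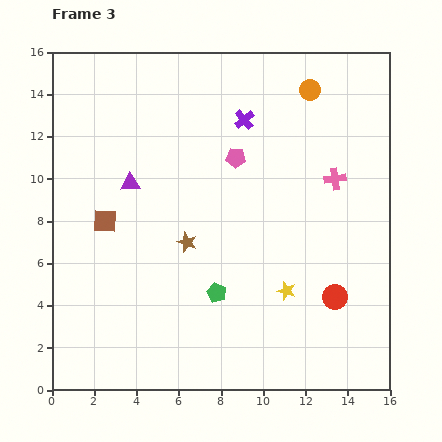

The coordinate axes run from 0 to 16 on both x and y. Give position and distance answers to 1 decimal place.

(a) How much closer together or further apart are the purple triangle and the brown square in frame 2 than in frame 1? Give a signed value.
-1.6

Distance in frame 1: 6.1. Distance in frame 2: 4.5.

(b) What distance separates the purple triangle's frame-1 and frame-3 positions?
3.0

The purple triangle moved from (2.9, 12.7) to (3.7, 9.8), a distance of √(0.8² + 2.9²) ≈ 3.0.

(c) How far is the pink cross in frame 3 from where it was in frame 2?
1.8

The pink cross moved from (15.0, 10.9) to (13.4, 10.0), a distance of √(1.6² + 0.9²) ≈ 1.8.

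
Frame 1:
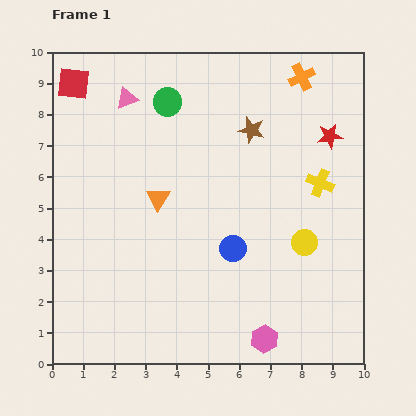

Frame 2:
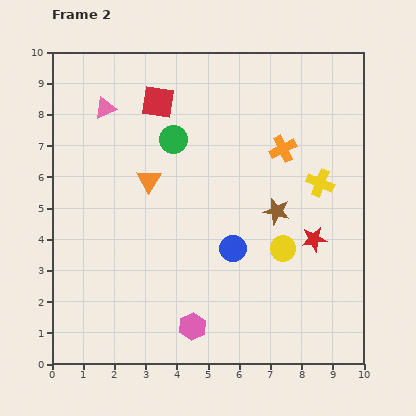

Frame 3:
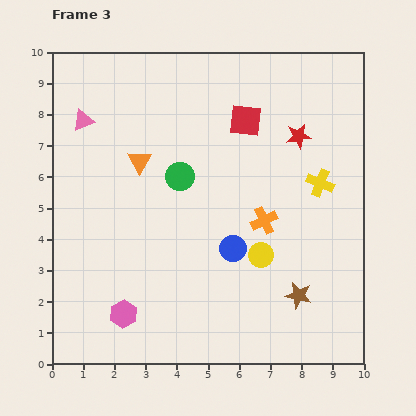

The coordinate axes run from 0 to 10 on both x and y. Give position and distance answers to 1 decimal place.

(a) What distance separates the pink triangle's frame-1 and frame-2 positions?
0.8

The pink triangle moved from (2.4, 8.5) to (1.7, 8.2), a distance of √(0.7² + 0.3²) ≈ 0.8.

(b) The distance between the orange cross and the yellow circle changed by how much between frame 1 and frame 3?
-4.2

Distance in frame 1: 5.3. Distance in frame 3: 1.1.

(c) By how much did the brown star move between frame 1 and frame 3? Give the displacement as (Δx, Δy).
(1.5, -5.3)

The brown star was at (6.4, 7.5) in frame 1 and (7.9, 2.2) in frame 3.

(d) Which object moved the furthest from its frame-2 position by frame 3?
the red star

(moved 3.3; next 2.9)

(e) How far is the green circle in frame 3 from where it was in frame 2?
1.2

The green circle moved from (3.9, 7.2) to (4.1, 6.0), a distance of √(0.2² + 1.2²) ≈ 1.2.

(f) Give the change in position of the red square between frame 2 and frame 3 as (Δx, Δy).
(2.8, -0.6)

The red square was at (3.4, 8.4) in frame 2 and (6.2, 7.8) in frame 3.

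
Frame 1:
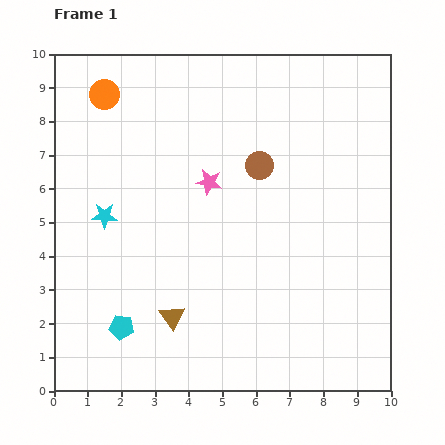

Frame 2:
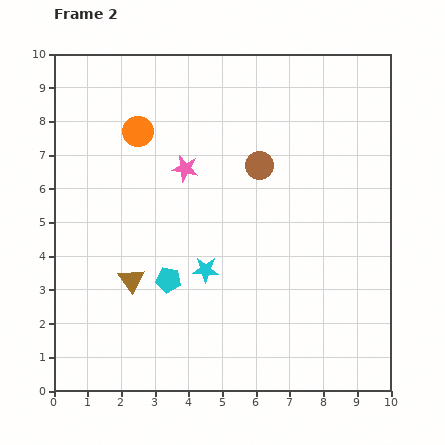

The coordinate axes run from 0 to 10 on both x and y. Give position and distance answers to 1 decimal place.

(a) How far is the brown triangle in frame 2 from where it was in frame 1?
1.6

The brown triangle moved from (3.5, 2.2) to (2.3, 3.3), a distance of √(1.2² + 1.1²) ≈ 1.6.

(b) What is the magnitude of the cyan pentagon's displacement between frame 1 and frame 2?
2.0

The cyan pentagon moved from (2.0, 1.9) to (3.4, 3.3), a distance of √(1.4² + 1.4²) ≈ 2.0.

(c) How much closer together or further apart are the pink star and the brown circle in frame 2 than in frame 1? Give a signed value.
+0.6

Distance in frame 1: 1.6. Distance in frame 2: 2.2.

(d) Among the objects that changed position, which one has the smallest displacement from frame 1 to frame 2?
the pink star

(moved 0.8)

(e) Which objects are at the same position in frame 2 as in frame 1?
the brown circle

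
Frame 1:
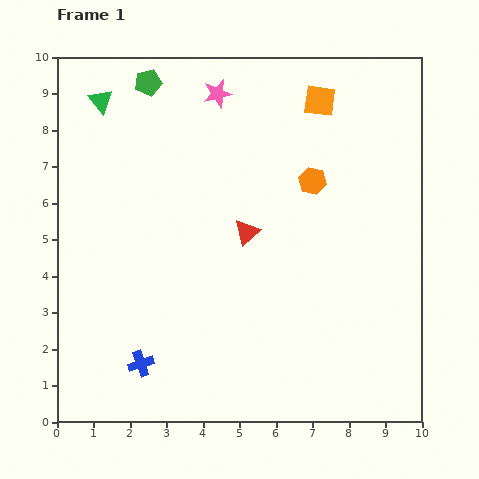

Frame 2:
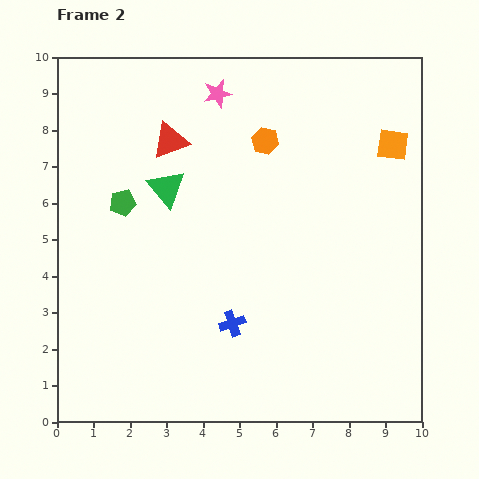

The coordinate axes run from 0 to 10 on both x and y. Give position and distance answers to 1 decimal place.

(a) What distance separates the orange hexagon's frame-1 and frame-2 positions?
1.7

The orange hexagon moved from (7.0, 6.6) to (5.7, 7.7), a distance of √(1.3² + 1.1²) ≈ 1.7.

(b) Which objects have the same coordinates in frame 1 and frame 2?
the pink star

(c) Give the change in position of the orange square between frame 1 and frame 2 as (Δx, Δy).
(2.0, -1.2)

The orange square was at (7.2, 8.8) in frame 1 and (9.2, 7.6) in frame 2.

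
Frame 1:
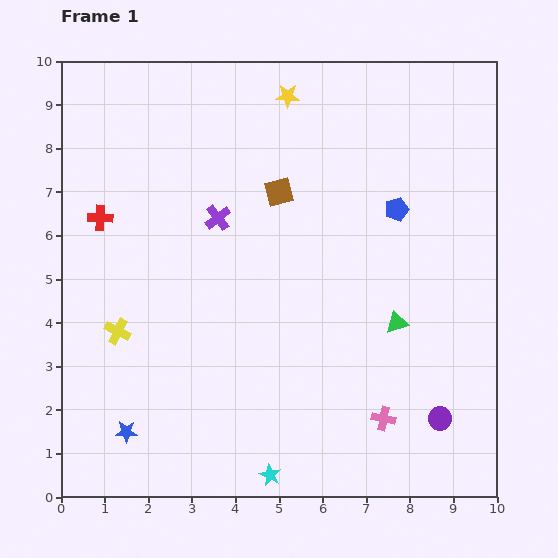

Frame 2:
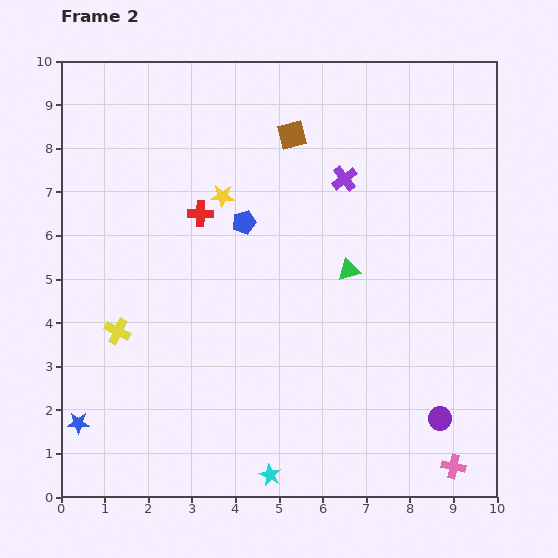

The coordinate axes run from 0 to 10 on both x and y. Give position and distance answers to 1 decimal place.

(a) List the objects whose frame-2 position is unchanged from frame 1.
the yellow cross, the cyan star, the purple circle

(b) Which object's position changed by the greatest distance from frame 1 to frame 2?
the blue pentagon

(moved 3.5; next 3.0)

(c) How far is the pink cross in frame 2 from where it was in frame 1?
1.9

The pink cross moved from (7.4, 1.8) to (9.0, 0.7), a distance of √(1.6² + 1.1²) ≈ 1.9.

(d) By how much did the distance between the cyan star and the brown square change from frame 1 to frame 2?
+1.3

Distance in frame 1: 6.5. Distance in frame 2: 7.8.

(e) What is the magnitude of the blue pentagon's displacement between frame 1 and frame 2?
3.5

The blue pentagon moved from (7.7, 6.6) to (4.2, 6.3), a distance of √(3.5² + 0.3²) ≈ 3.5.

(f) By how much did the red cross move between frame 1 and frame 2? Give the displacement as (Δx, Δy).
(2.3, 0.1)

The red cross was at (0.9, 6.4) in frame 1 and (3.2, 6.5) in frame 2.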